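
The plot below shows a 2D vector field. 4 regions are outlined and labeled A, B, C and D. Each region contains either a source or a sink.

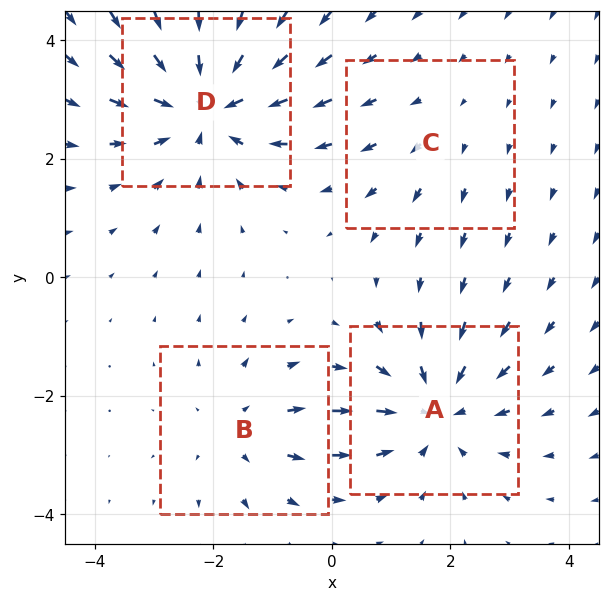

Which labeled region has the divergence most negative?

D

Divergence at each region's feature centre — A: about -5, B: about +3, C: about +2, D: about -6. Region D is most negative.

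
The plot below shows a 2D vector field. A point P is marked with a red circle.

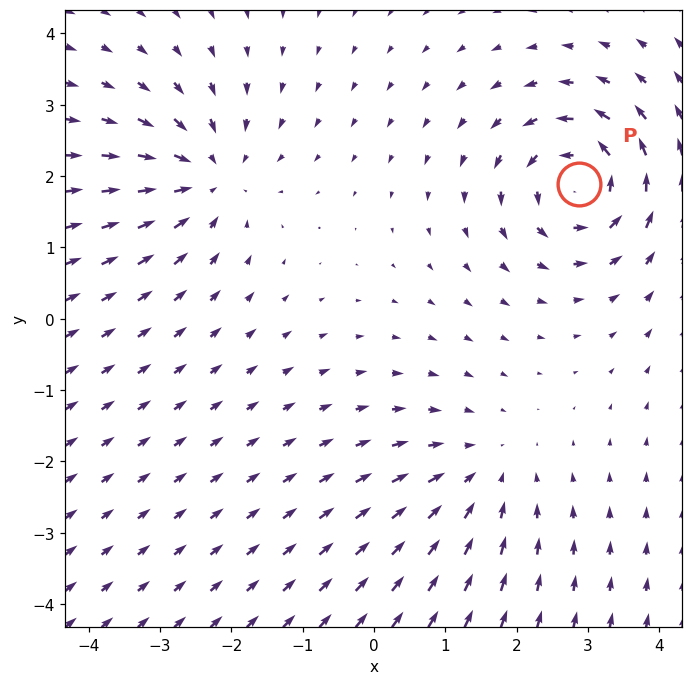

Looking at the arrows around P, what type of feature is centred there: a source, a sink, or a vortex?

At P (2.9, 1.9) the arrows circulate counterclockwise. Divergence ≈0, curl about +6 — near-zero divergence with nonzero curl is a vortex.

vortex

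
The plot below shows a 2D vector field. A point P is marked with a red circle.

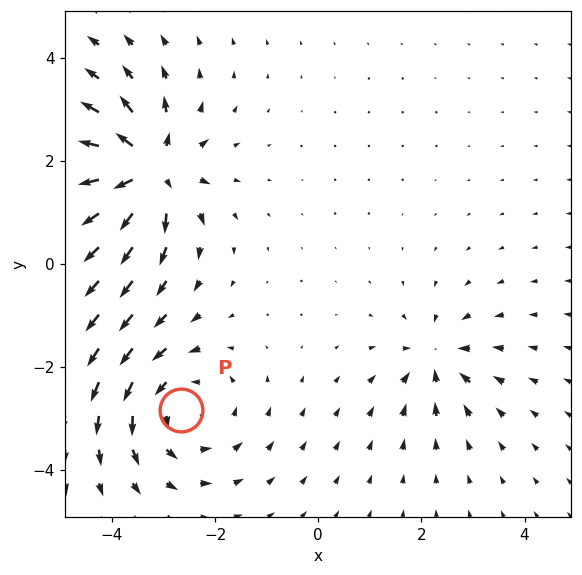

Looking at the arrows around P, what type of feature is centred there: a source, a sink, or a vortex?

At P (-2.7, -2.8) the arrows circulate counterclockwise. Divergence ≈0, curl about +4 — near-zero divergence with nonzero curl is a vortex.

vortex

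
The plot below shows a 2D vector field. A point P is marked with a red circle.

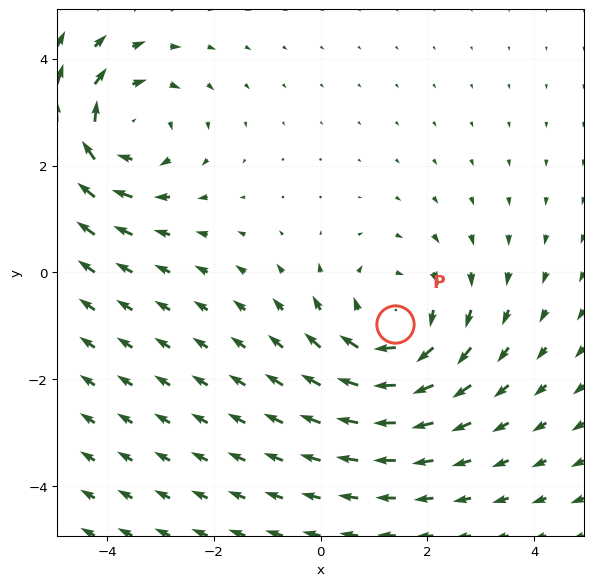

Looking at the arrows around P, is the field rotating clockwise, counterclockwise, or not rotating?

clockwise

Near P at (1.4, -1.0) the arrows circulate clockwise. The curl (z-component) there is about -2; negative curl means clockwise rotation.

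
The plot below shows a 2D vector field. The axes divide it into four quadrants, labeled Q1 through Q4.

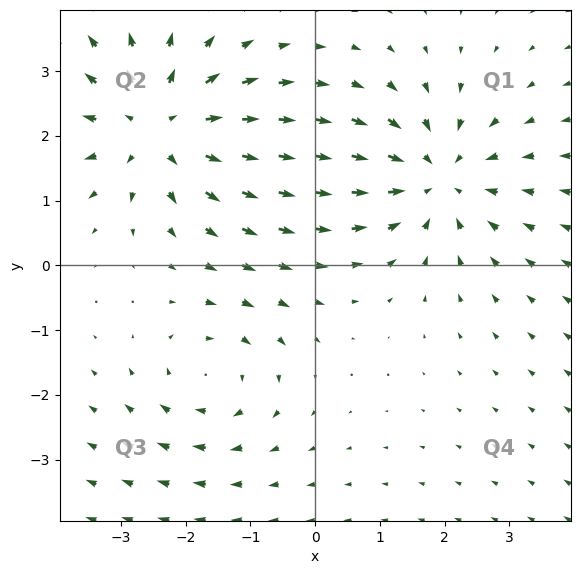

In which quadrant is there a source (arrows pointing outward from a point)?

The source sits at approximately (-2.4, 2.1), which lies in quadrant Q2. The divergence there is about +4, positive as expected for a source.

Q2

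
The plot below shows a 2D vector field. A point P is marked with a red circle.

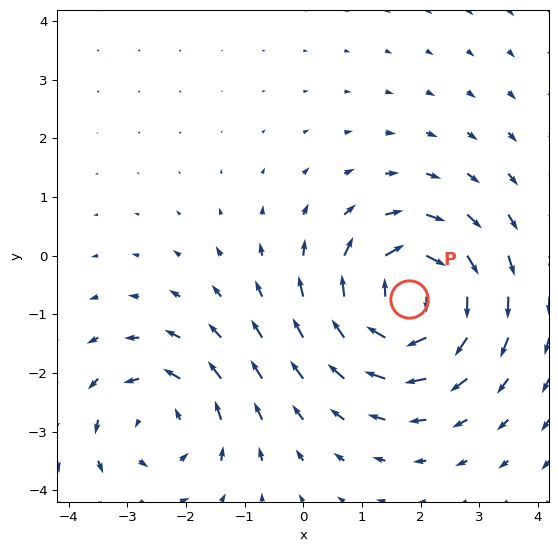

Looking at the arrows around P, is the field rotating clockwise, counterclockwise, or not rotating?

Near P at (1.8, -0.7) the arrows circulate clockwise. The curl (z-component) there is about -4; negative curl means clockwise rotation.

clockwise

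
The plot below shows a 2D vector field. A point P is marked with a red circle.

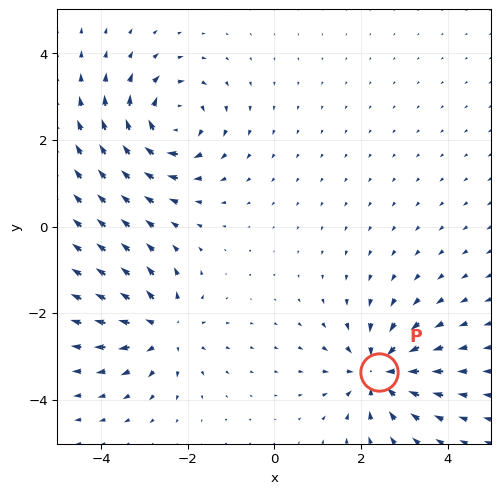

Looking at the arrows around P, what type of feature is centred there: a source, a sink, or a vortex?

sink

At P (2.4, -3.4) the arrows converge inward. Divergence about -6, curl ≈0 — negative divergence with near-zero curl is a sink.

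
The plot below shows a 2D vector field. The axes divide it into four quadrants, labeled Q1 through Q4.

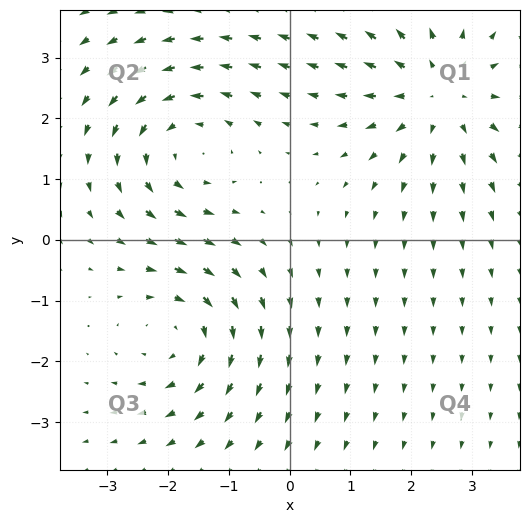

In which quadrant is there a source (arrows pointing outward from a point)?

The source sits at approximately (2.5, 2.4), which lies in quadrant Q1. The divergence there is about +3, positive as expected for a source.

Q1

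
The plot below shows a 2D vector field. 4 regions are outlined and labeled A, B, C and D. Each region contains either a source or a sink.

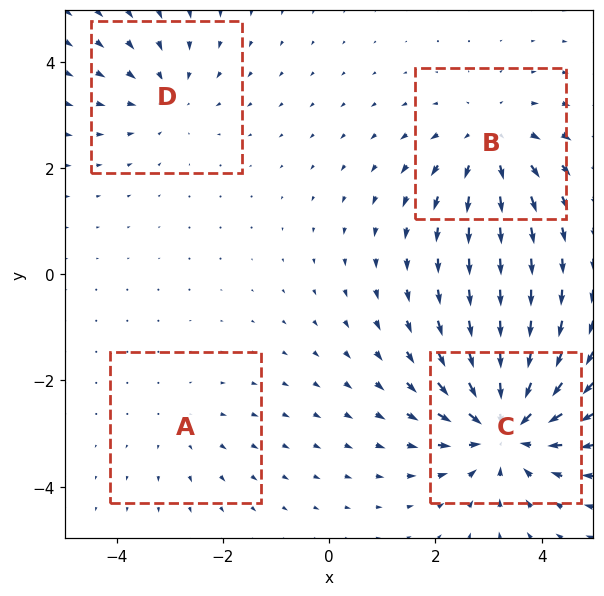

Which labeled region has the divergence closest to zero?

Divergence at each region's feature centre — A: about +2, B: about +4, C: about -7, D: about -3. Region A is closest to zero.

A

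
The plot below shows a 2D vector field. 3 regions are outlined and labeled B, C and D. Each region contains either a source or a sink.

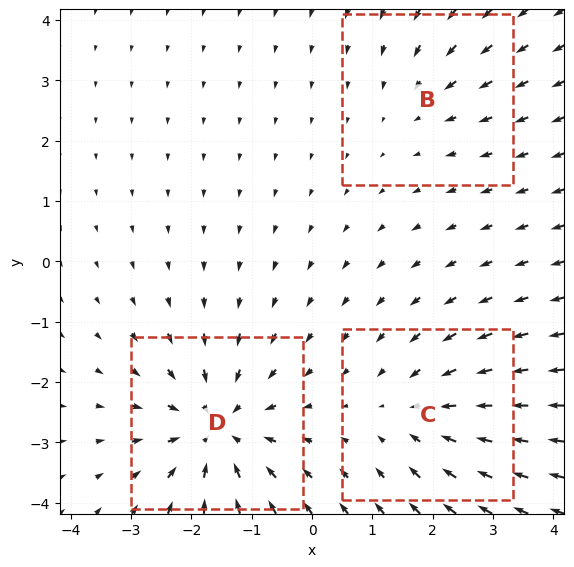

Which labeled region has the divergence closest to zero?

Divergence at each region's feature centre — B: about -2, C: about -3, D: about -5. Region B is closest to zero.

B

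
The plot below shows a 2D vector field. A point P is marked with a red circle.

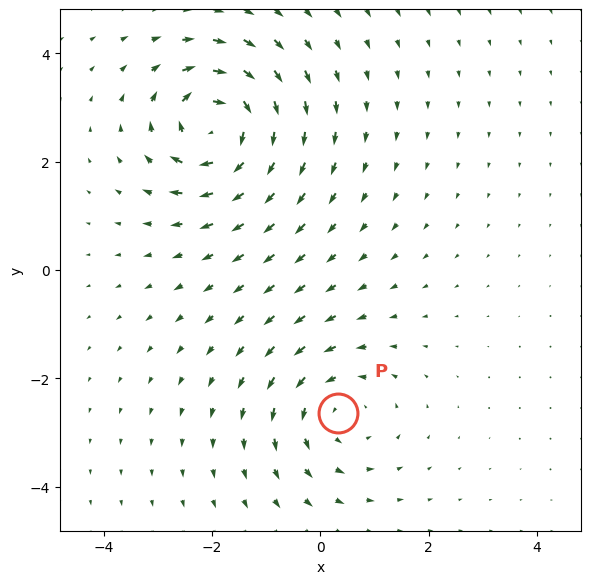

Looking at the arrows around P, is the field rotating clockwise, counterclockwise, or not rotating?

counterclockwise

Near P at (0.3, -2.6) the arrows circulate counterclockwise. The curl (z-component) there is about +3; positive curl means counterclockwise rotation.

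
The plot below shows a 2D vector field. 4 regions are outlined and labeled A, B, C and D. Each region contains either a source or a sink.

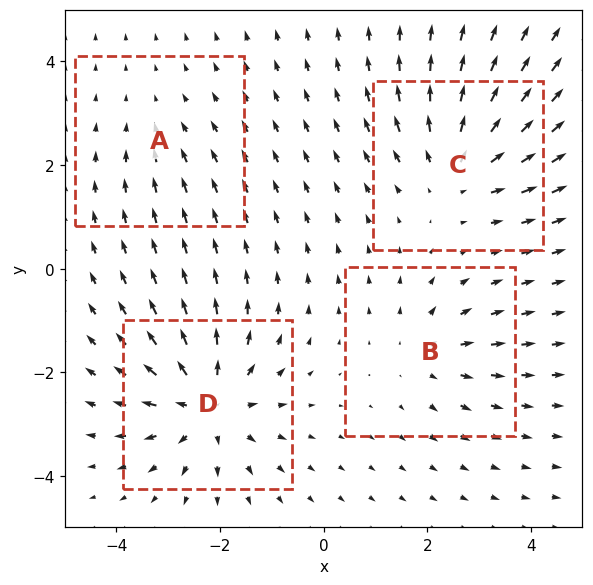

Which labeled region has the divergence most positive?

D

Divergence at each region's feature centre — A: about -2, B: about +3, C: about +5, D: about +6. Region D is most positive.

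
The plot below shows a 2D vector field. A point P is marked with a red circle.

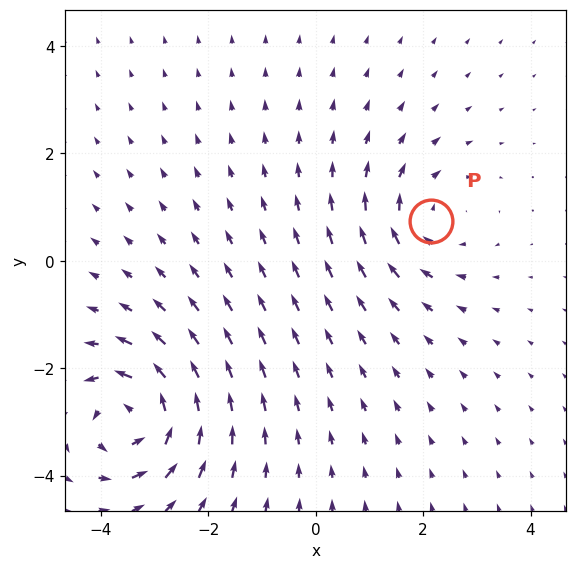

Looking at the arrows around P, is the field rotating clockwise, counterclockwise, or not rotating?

clockwise

Near P at (2.1, 0.7) the arrows circulate clockwise. The curl (z-component) there is about -3; negative curl means clockwise rotation.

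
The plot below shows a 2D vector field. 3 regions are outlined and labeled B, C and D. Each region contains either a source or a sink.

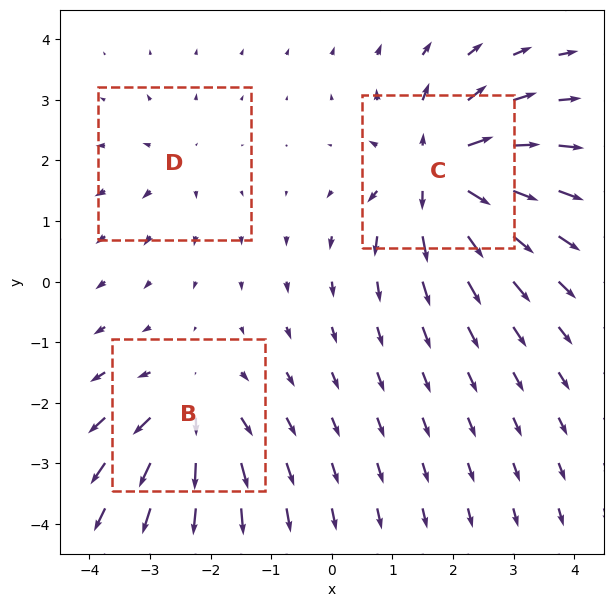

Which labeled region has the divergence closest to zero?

D

Divergence at each region's feature centre — B: about +4, C: about +7, D: about +2. Region D is closest to zero.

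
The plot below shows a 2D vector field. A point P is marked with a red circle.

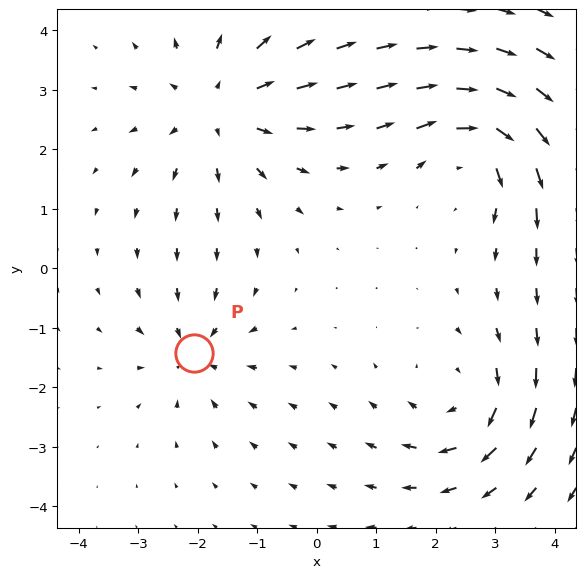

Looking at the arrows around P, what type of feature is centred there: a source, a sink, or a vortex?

sink

At P (-2.1, -1.4) the arrows converge inward. Divergence about -4, curl ≈0 — negative divergence with near-zero curl is a sink.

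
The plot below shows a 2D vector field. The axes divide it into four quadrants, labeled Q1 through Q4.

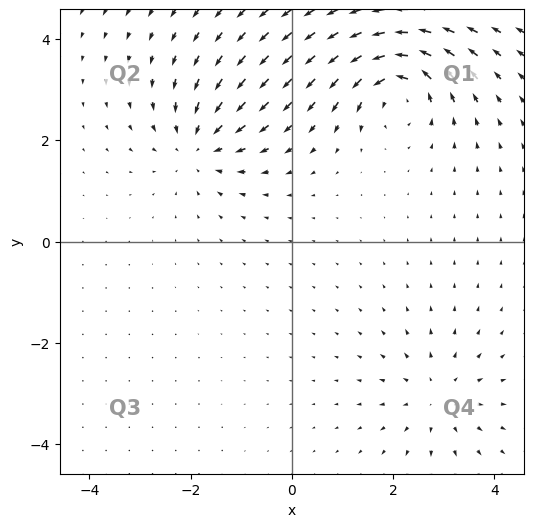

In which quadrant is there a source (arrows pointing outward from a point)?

Q4

The source sits at approximately (2.9, -3.1), which lies in quadrant Q4. The divergence there is about +3, positive as expected for a source.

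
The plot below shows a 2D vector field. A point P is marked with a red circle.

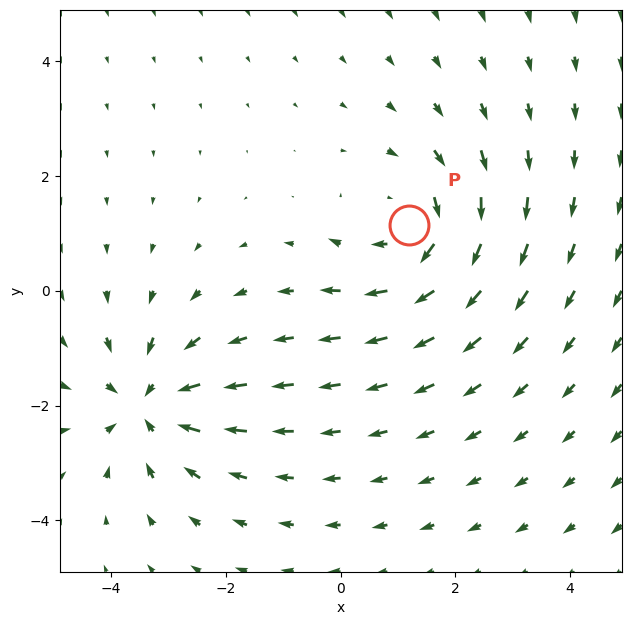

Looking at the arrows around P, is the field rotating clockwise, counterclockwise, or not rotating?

Near P at (1.2, 1.1) the arrows circulate clockwise. The curl (z-component) there is about -3; negative curl means clockwise rotation.

clockwise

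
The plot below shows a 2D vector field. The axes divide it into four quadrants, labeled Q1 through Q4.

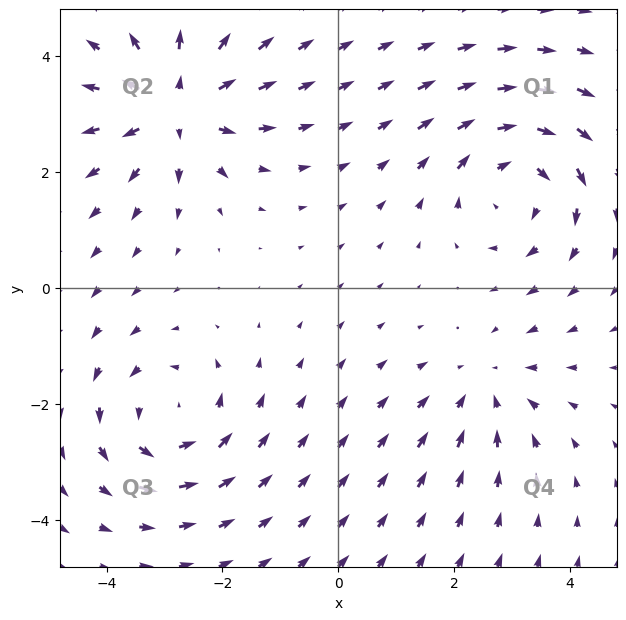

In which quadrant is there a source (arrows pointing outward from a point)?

The source sits at approximately (-2.8, 3.1), which lies in quadrant Q2. The divergence there is about +5, positive as expected for a source.

Q2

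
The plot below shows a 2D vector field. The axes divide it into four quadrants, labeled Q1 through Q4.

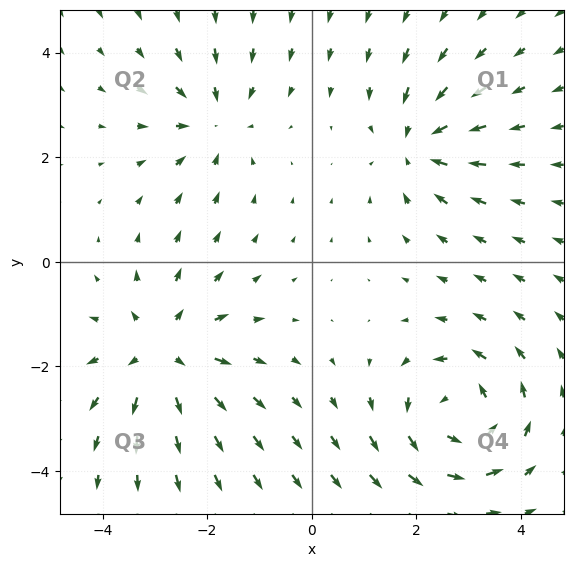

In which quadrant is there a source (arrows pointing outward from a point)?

The source sits at approximately (-2.8, -1.7), which lies in quadrant Q3. The divergence there is about +4, positive as expected for a source.

Q3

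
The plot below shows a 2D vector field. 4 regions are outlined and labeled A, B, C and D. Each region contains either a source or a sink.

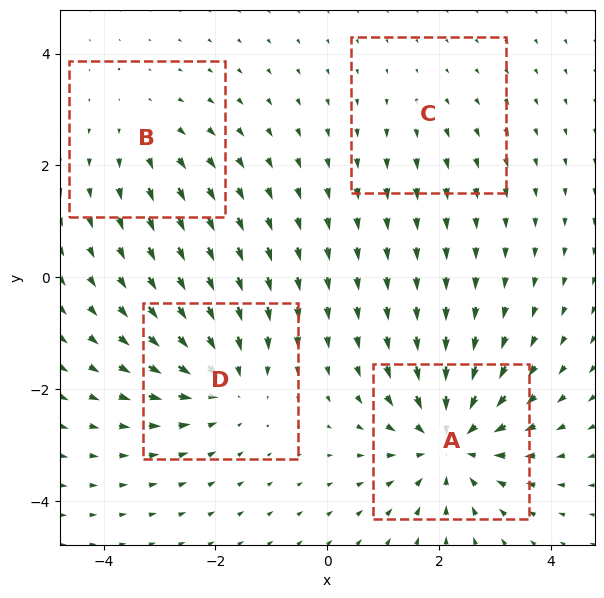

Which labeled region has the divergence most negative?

Divergence at each region's feature centre — A: about -7, B: about +3, C: about +2, D: about -5. Region A is most negative.

A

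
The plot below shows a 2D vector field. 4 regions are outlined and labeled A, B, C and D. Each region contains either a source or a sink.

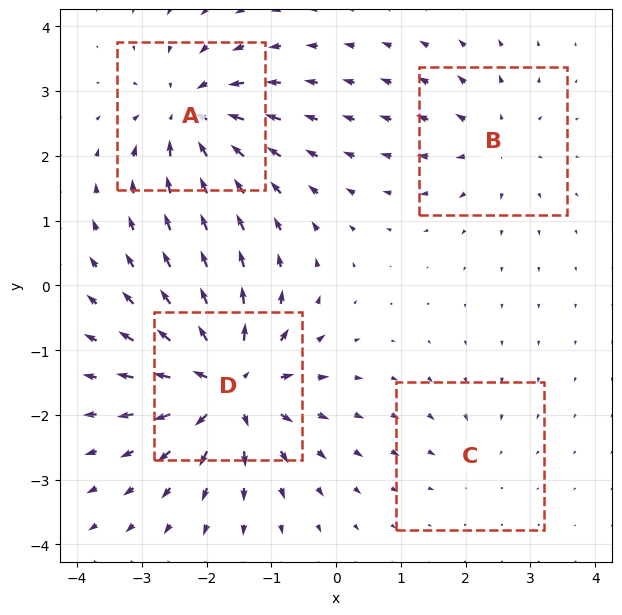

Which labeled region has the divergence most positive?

Divergence at each region's feature centre — A: about -6, B: about +4, C: about -2, D: about +9. Region D is most positive.

D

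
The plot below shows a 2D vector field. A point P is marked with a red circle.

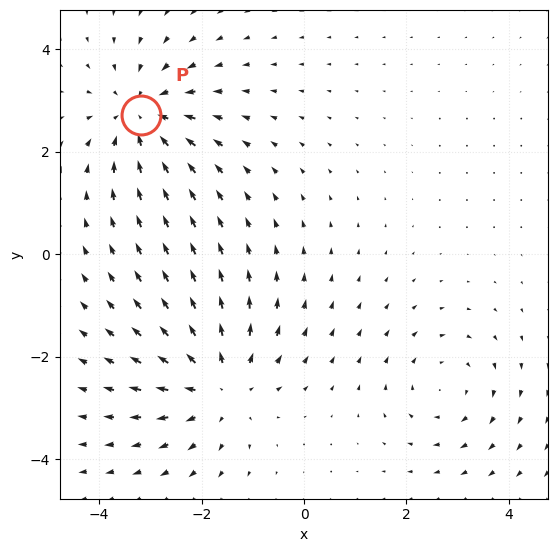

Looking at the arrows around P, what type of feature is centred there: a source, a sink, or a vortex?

At P (-3.2, 2.7) the arrows converge inward. Divergence about -4, curl ≈0 — negative divergence with near-zero curl is a sink.

sink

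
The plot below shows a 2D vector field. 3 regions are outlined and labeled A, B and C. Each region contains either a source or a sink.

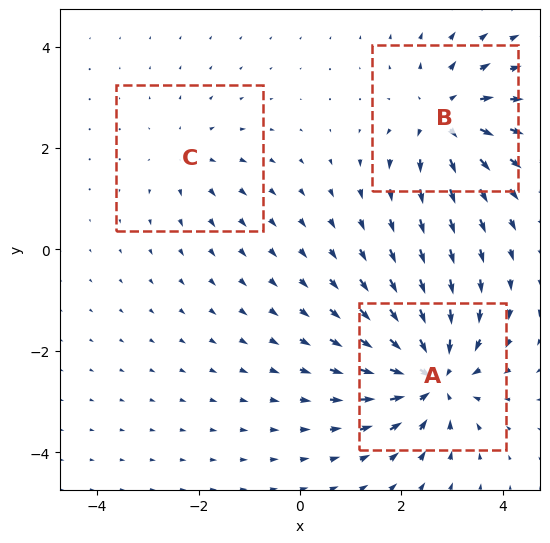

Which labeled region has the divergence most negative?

A

Divergence at each region's feature centre — A: about -5, B: about +4, C: about +2. Region A is most negative.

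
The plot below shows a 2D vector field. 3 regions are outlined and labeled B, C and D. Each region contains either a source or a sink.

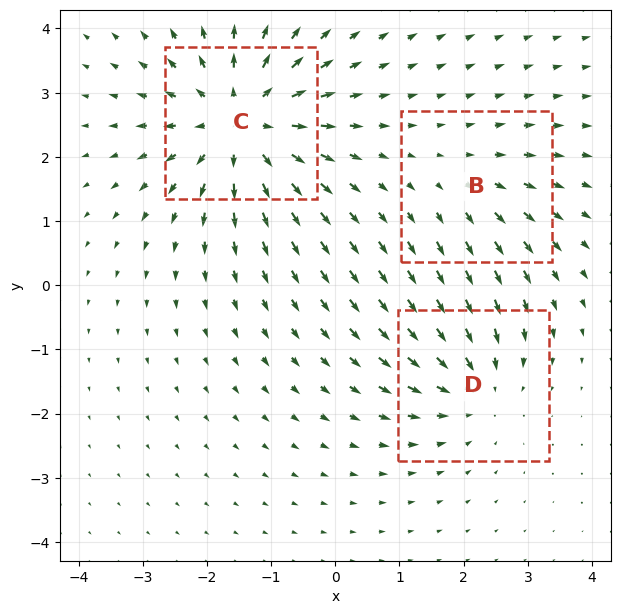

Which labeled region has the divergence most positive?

Divergence at each region's feature centre — B: about +2, C: about +5, D: about -3. Region C is most positive.

C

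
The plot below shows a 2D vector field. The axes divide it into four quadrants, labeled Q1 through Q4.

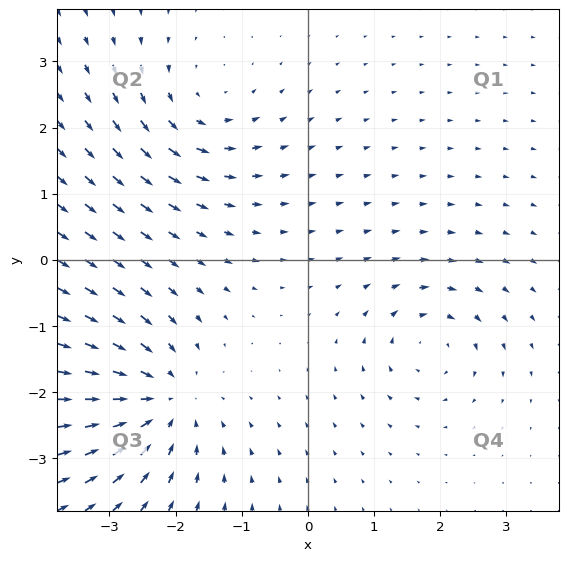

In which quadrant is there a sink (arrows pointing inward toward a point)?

The sink sits at approximately (-2.2, -2.1), which lies in quadrant Q3. The divergence there is about -5, negative as expected for a sink.

Q3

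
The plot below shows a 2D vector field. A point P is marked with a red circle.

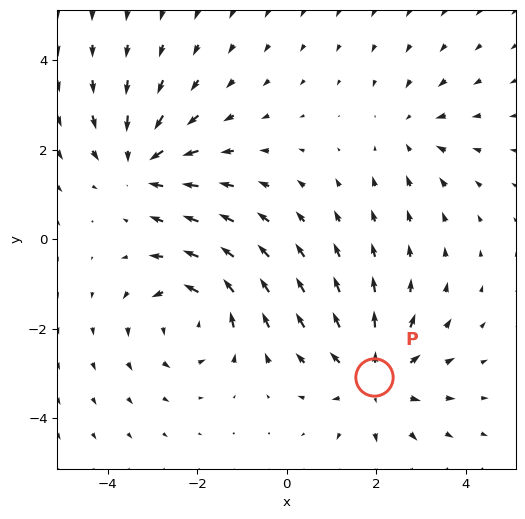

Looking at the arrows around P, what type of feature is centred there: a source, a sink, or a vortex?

At P (1.9, -3.1) the arrows spread outward. Divergence about +4, curl ≈0 — positive divergence with near-zero curl is a source.

source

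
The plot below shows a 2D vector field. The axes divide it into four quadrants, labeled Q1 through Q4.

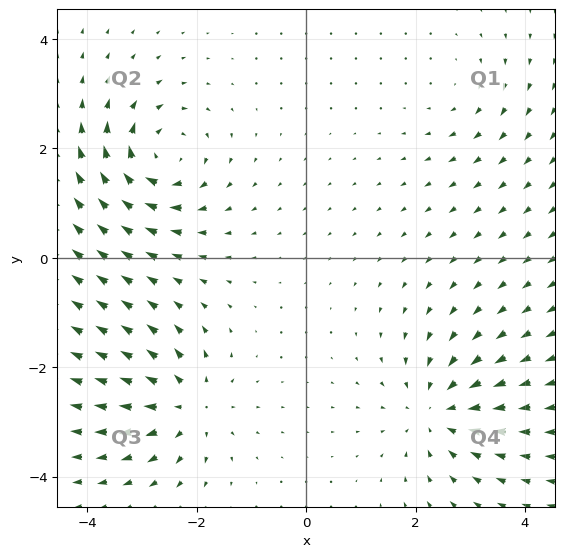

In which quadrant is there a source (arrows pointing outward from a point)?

The source sits at approximately (-2.2, -2.7), which lies in quadrant Q3. The divergence there is about +5, positive as expected for a source.

Q3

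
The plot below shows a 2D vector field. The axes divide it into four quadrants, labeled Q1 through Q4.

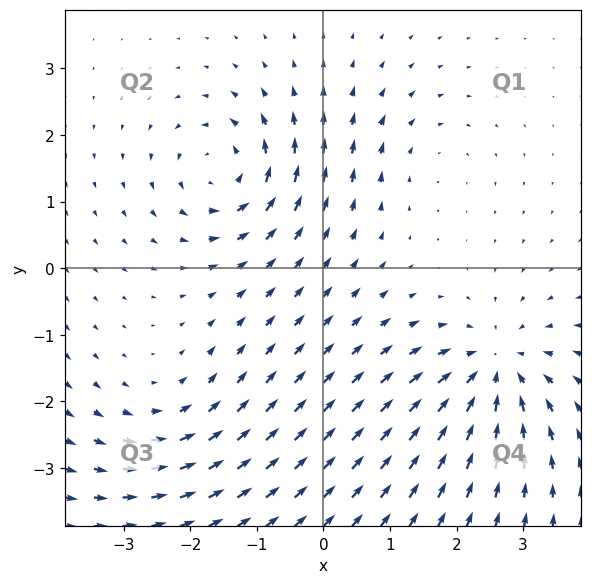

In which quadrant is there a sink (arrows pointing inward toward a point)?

Q4

The sink sits at approximately (2.6, -1.5), which lies in quadrant Q4. The divergence there is about -5, negative as expected for a sink.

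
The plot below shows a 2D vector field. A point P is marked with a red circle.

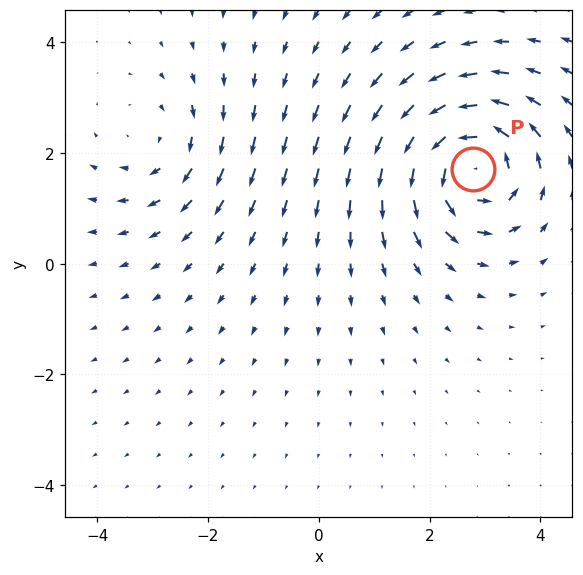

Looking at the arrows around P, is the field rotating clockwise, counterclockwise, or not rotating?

counterclockwise

Near P at (2.8, 1.7) the arrows circulate counterclockwise. The curl (z-component) there is about +6; positive curl means counterclockwise rotation.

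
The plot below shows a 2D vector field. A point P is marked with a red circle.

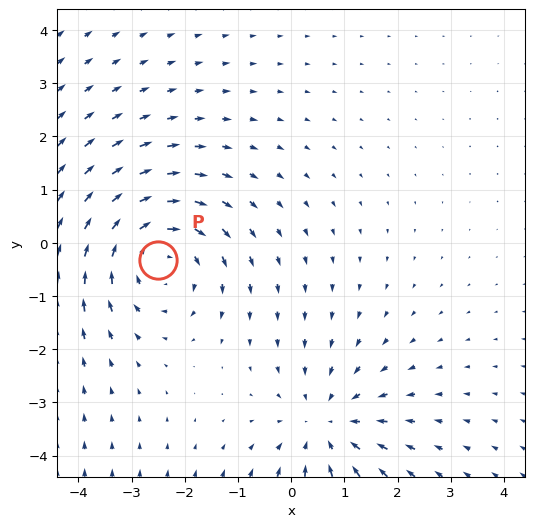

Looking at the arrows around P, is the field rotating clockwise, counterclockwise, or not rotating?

clockwise

Near P at (-2.5, -0.3) the arrows circulate clockwise. The curl (z-component) there is about -4; negative curl means clockwise rotation.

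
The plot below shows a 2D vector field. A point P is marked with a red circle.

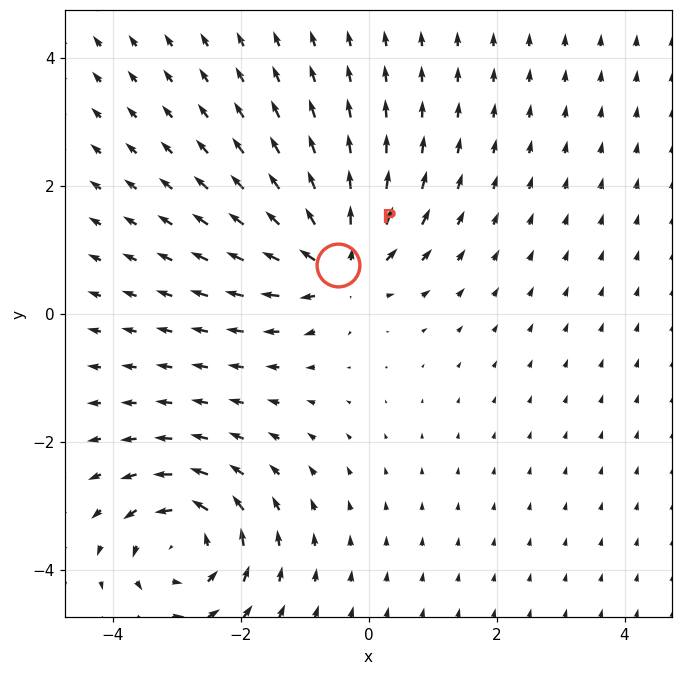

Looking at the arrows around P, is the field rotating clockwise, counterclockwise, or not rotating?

not rotating

Near P at (-0.5, 0.8) the arrows show no circulation. The curl there is ≈0.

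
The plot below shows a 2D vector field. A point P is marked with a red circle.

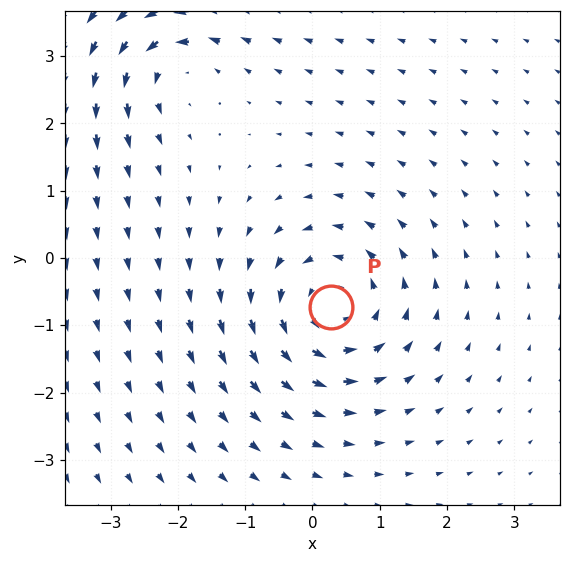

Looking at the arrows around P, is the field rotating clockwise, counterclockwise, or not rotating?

counterclockwise

Near P at (0.3, -0.7) the arrows circulate counterclockwise. The curl (z-component) there is about +5; positive curl means counterclockwise rotation.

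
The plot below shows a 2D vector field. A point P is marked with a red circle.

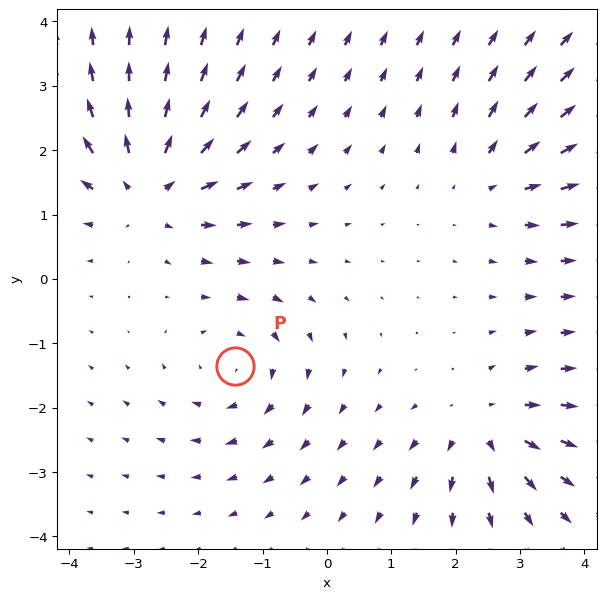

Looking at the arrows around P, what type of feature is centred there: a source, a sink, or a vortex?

vortex

At P (-1.4, -1.4) the arrows circulate clockwise. Divergence ≈0, curl about -3 — near-zero divergence with nonzero curl is a vortex.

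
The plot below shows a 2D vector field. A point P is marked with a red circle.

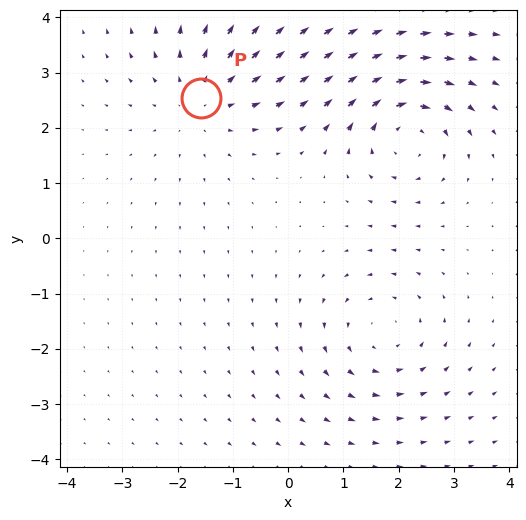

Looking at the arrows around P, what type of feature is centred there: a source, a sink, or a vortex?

source

At P (-1.6, 2.5) the arrows spread outward. Divergence about +3, curl ≈0 — positive divergence with near-zero curl is a source.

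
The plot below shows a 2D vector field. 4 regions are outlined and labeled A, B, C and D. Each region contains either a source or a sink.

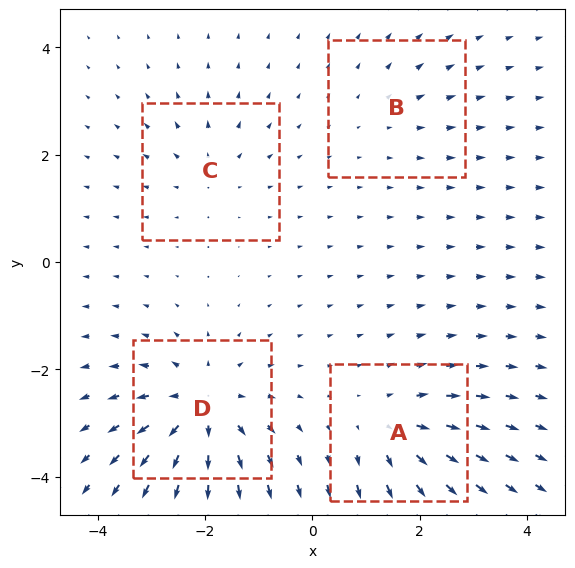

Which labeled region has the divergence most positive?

D

Divergence at each region's feature centre — A: about +5, B: about +2, C: about +3, D: about +7. Region D is most positive.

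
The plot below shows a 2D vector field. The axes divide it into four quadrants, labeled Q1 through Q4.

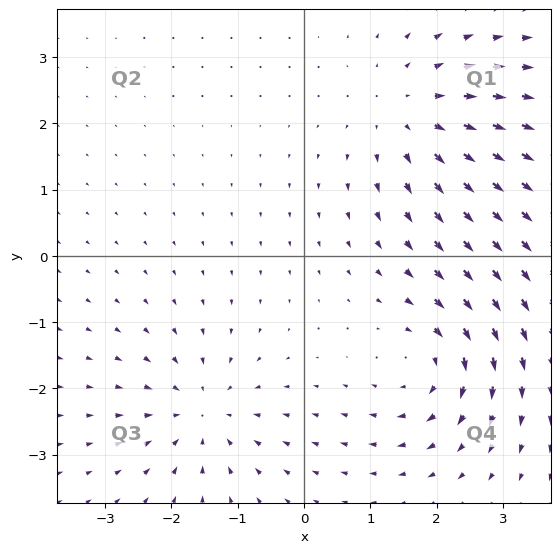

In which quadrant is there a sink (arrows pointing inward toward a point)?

Q3

The sink sits at approximately (-1.5, -2.4), which lies in quadrant Q3. The divergence there is about -4, negative as expected for a sink.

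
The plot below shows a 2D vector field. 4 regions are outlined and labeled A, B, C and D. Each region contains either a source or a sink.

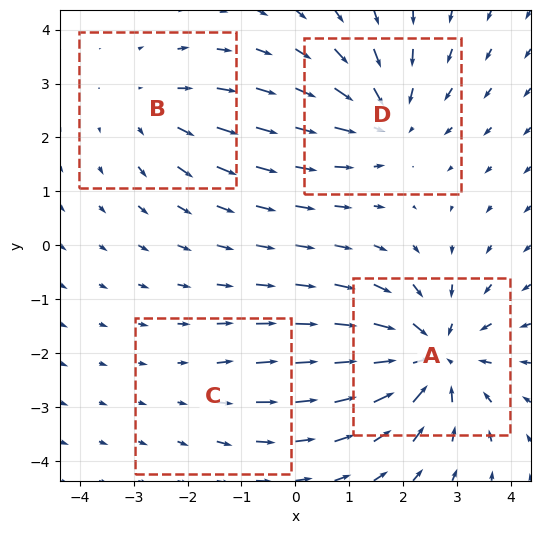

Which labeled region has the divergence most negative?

A

Divergence at each region's feature centre — A: about -6, B: about +3, C: about +2, D: about -4. Region A is most negative.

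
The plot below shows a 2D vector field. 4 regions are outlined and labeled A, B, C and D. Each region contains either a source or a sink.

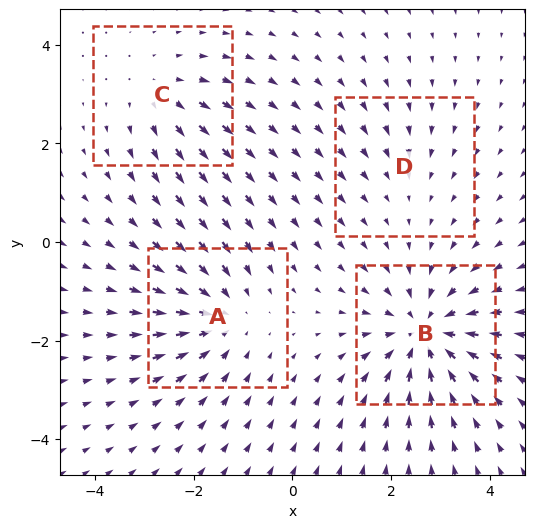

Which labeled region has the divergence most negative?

Divergence at each region's feature centre — A: about -4, B: about -6, C: about +3, D: about -2. Region B is most negative.

B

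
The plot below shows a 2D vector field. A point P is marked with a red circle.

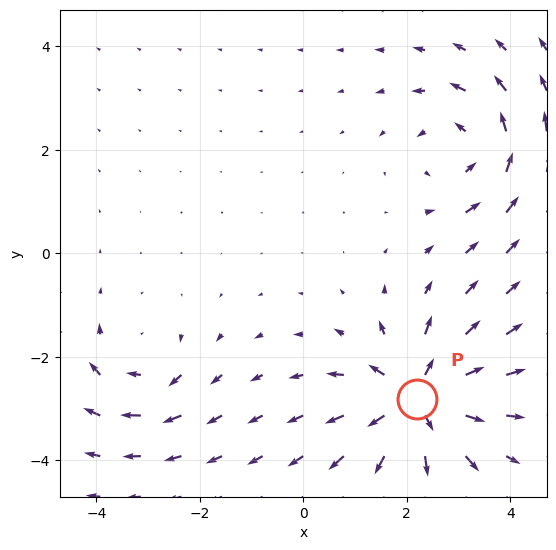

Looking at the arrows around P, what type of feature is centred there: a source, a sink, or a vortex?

At P (2.2, -2.8) the arrows spread outward. Divergence about +6, curl ≈0 — positive divergence with near-zero curl is a source.

source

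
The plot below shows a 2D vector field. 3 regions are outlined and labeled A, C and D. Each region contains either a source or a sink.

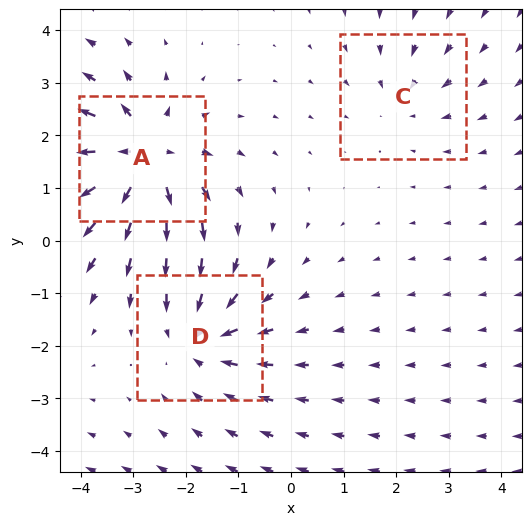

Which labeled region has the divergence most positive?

Divergence at each region's feature centre — A: about +5, C: about -2, D: about -4. Region A is most positive.

A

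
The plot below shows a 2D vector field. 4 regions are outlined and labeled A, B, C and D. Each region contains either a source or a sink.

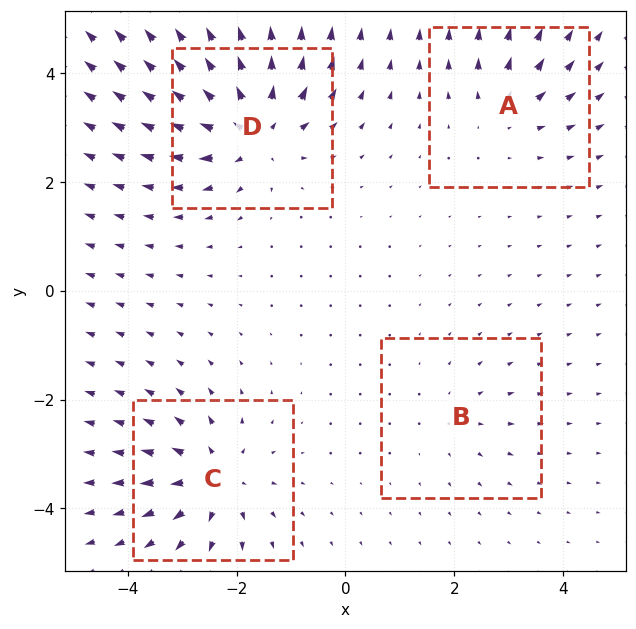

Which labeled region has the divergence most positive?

Divergence at each region's feature centre — A: about +4, B: about +3, C: about +6, D: about +8. Region D is most positive.

D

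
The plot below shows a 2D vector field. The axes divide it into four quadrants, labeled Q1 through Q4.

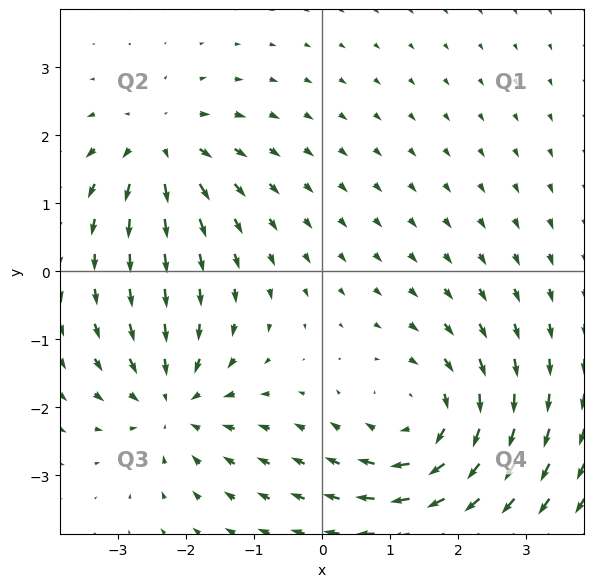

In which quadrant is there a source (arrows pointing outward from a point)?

Q2

The source sits at approximately (-2.4, 1.8), which lies in quadrant Q2. The divergence there is about +3, positive as expected for a source.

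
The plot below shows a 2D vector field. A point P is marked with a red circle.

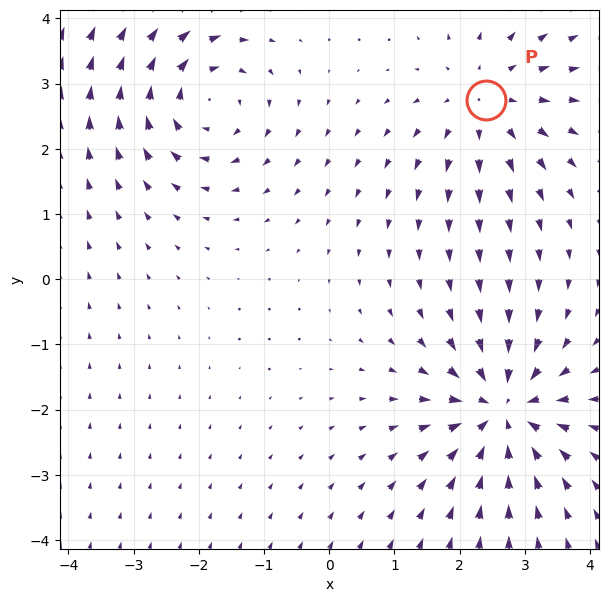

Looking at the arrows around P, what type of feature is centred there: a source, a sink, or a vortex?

source

At P (2.4, 2.7) the arrows spread outward. Divergence about +3, curl ≈0 — positive divergence with near-zero curl is a source.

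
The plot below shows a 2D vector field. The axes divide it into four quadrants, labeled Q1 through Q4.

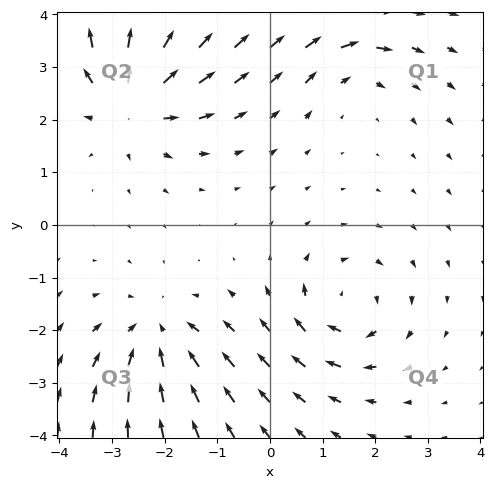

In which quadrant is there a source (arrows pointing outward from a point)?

The source sits at approximately (-2.6, 2.4), which lies in quadrant Q2. The divergence there is about +6, positive as expected for a source.

Q2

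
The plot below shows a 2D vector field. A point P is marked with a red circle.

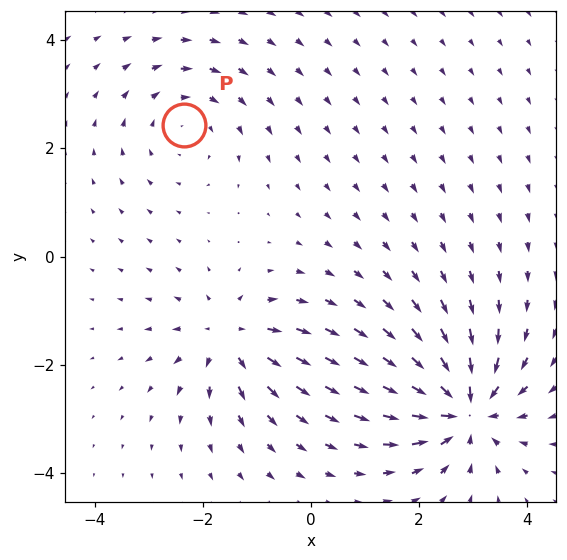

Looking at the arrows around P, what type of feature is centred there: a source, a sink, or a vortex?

At P (-2.3, 2.4) the arrows circulate clockwise. Divergence ≈0, curl about -3 — near-zero divergence with nonzero curl is a vortex.

vortex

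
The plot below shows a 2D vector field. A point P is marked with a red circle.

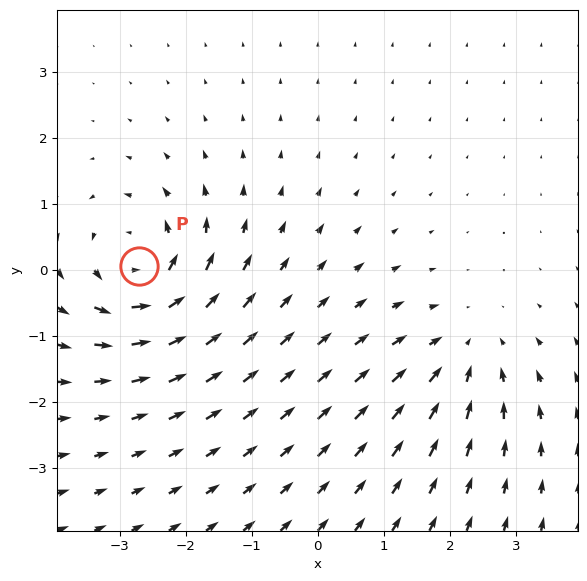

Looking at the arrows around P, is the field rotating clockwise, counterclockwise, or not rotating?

Near P at (-2.7, 0.1) the arrows circulate counterclockwise. The curl (z-component) there is about +6; positive curl means counterclockwise rotation.

counterclockwise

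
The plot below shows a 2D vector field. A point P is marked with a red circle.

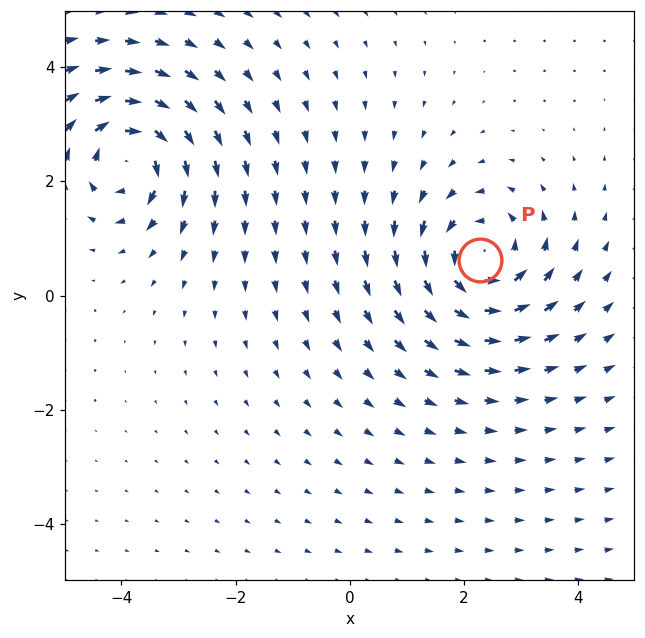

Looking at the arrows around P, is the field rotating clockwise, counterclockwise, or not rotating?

counterclockwise

Near P at (2.3, 0.6) the arrows circulate counterclockwise. The curl (z-component) there is about +6; positive curl means counterclockwise rotation.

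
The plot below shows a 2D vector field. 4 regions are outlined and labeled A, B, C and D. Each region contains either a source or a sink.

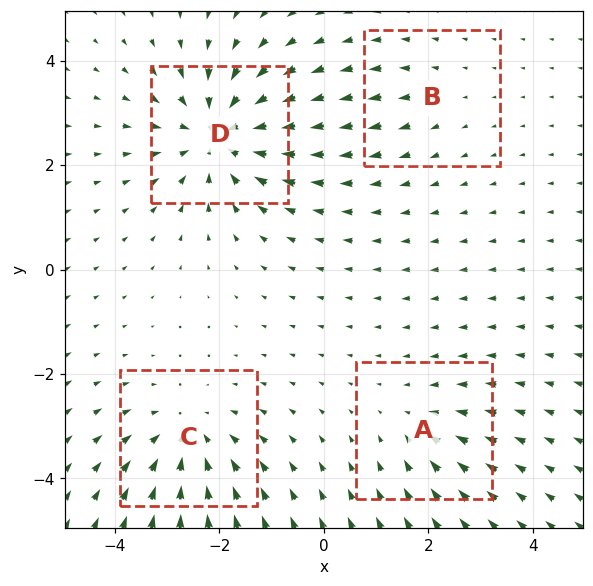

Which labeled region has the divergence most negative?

Divergence at each region's feature centre — A: about -3, B: about +2, C: about -4, D: about -6. Region D is most negative.

D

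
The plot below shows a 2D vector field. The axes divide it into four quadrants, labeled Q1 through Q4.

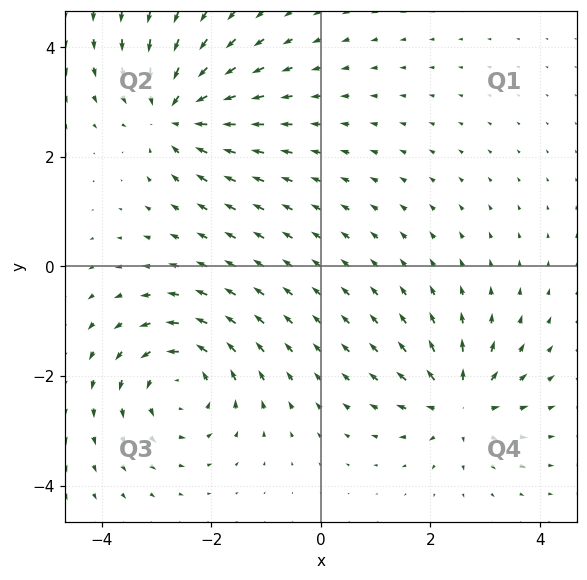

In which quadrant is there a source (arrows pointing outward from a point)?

Q4

The source sits at approximately (2.5, -2.5), which lies in quadrant Q4. The divergence there is about +6, positive as expected for a source.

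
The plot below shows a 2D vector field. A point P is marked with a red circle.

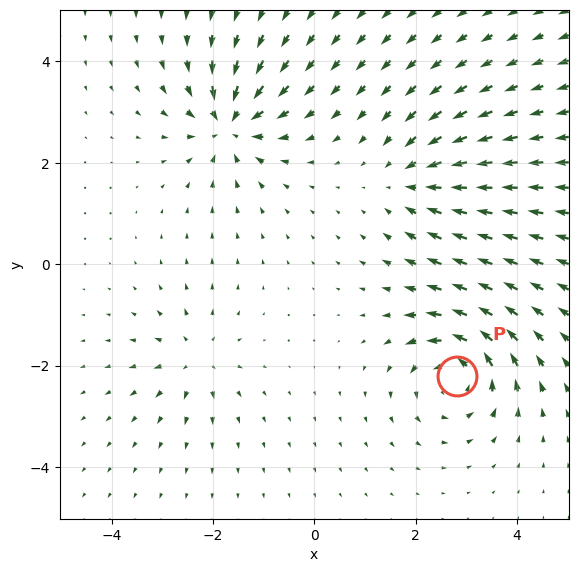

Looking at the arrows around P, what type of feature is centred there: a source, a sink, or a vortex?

vortex

At P (2.8, -2.2) the arrows circulate counterclockwise. Divergence ≈0, curl about +6 — near-zero divergence with nonzero curl is a vortex.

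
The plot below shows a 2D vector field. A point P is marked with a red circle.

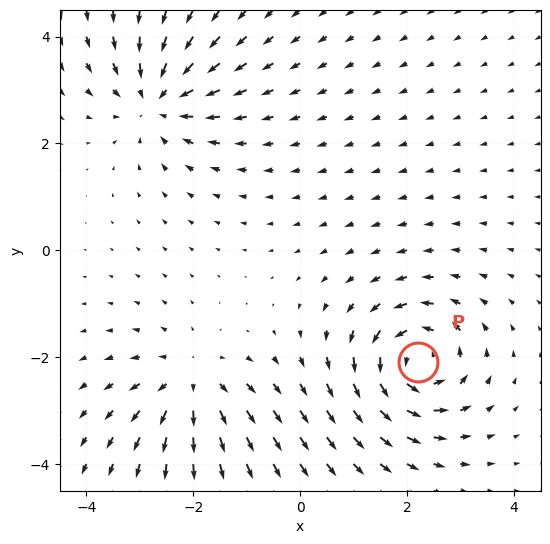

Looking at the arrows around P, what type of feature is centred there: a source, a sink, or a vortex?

vortex

At P (2.2, -2.1) the arrows circulate counterclockwise. Divergence ≈0, curl about +5 — near-zero divergence with nonzero curl is a vortex.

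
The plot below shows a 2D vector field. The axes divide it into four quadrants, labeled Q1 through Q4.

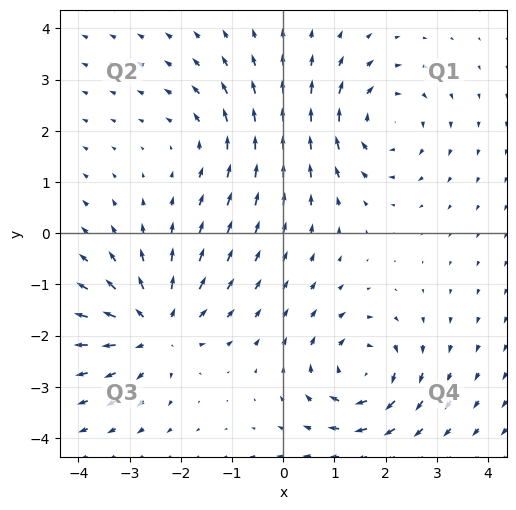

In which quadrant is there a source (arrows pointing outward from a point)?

The source sits at approximately (-2.5, -1.9), which lies in quadrant Q3. The divergence there is about +5, positive as expected for a source.

Q3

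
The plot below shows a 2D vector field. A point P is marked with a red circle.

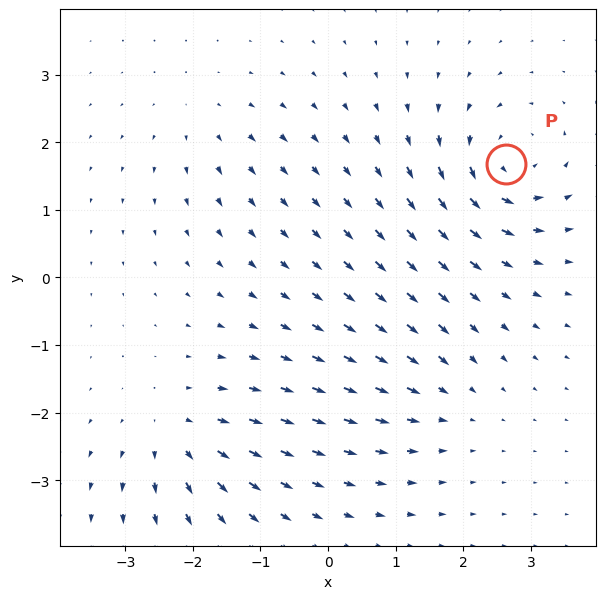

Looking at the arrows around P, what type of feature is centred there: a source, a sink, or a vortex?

vortex

At P (2.6, 1.7) the arrows circulate counterclockwise. Divergence ≈0, curl about +7 — near-zero divergence with nonzero curl is a vortex.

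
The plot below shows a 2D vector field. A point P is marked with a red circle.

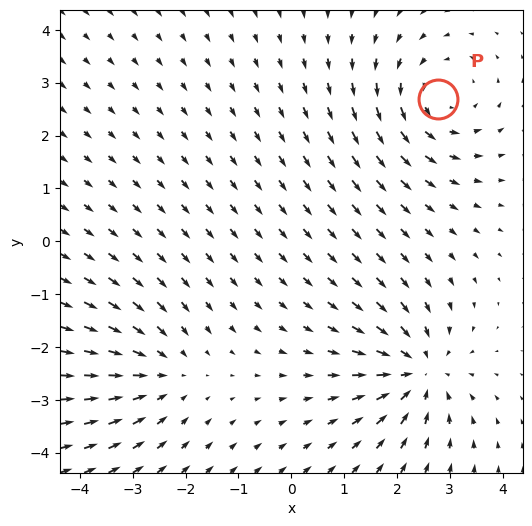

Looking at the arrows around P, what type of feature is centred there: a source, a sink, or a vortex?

vortex

At P (2.8, 2.7) the arrows circulate counterclockwise. Divergence ≈0, curl about +4 — near-zero divergence with nonzero curl is a vortex.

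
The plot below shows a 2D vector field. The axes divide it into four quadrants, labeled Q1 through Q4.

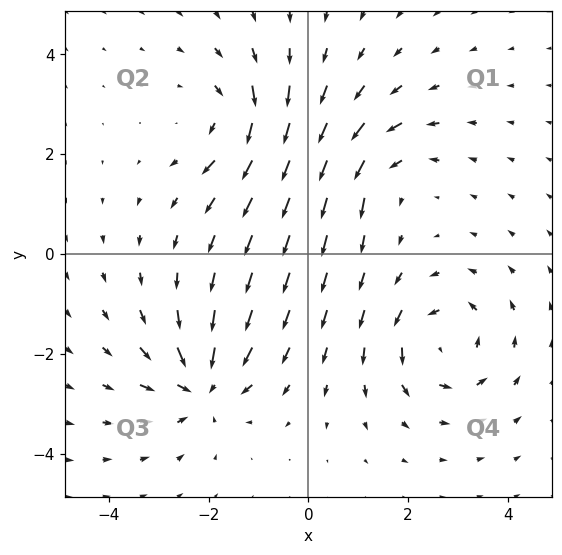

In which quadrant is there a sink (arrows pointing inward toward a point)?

Q3

The sink sits at approximately (-2.1, -2.6), which lies in quadrant Q3. The divergence there is about -6, negative as expected for a sink.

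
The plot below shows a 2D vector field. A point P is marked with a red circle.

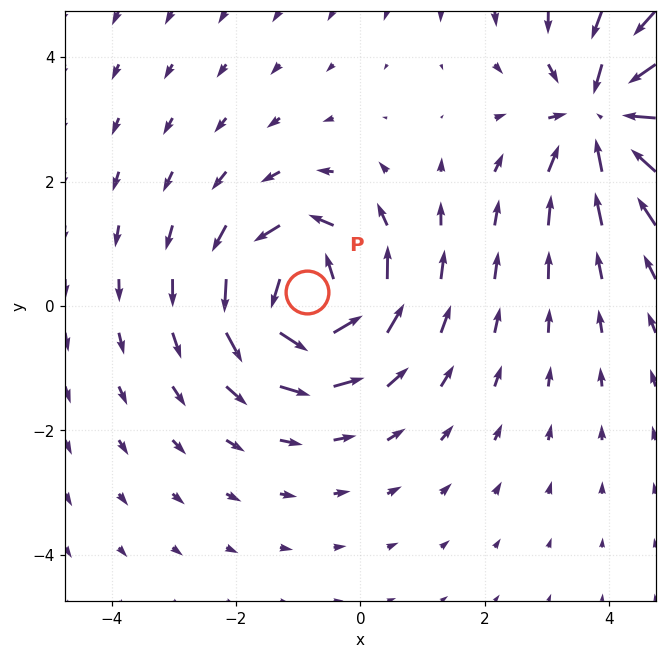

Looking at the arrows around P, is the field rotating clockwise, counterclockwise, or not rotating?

Near P at (-0.9, 0.2) the arrows circulate counterclockwise. The curl (z-component) there is about +5; positive curl means counterclockwise rotation.

counterclockwise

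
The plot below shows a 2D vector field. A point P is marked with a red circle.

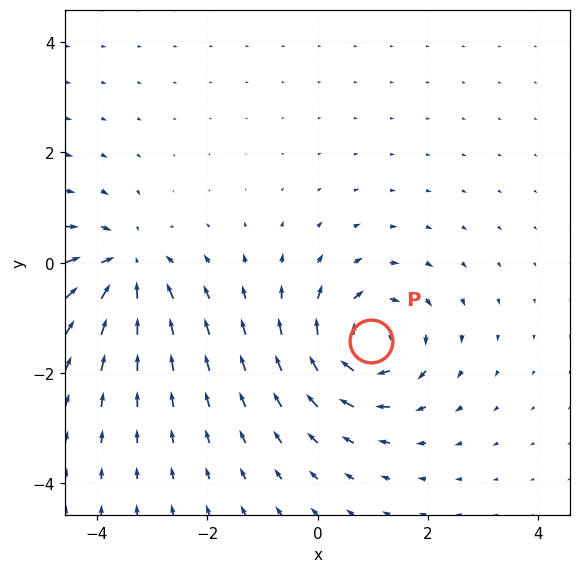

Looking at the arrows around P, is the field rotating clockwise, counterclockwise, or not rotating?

clockwise

Near P at (1.0, -1.4) the arrows circulate clockwise. The curl (z-component) there is about -4; negative curl means clockwise rotation.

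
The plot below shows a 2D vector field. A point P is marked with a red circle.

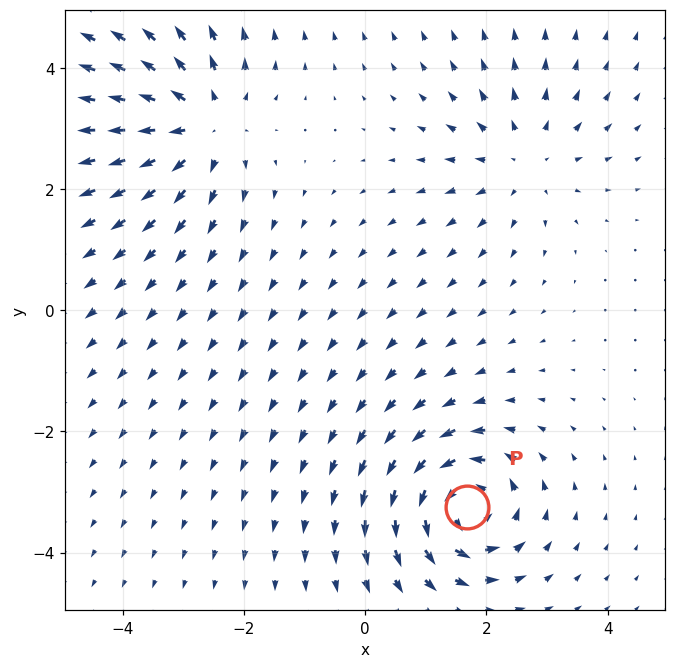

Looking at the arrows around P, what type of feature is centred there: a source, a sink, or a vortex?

At P (1.7, -3.2) the arrows circulate counterclockwise. Divergence ≈0, curl about +6 — near-zero divergence with nonzero curl is a vortex.

vortex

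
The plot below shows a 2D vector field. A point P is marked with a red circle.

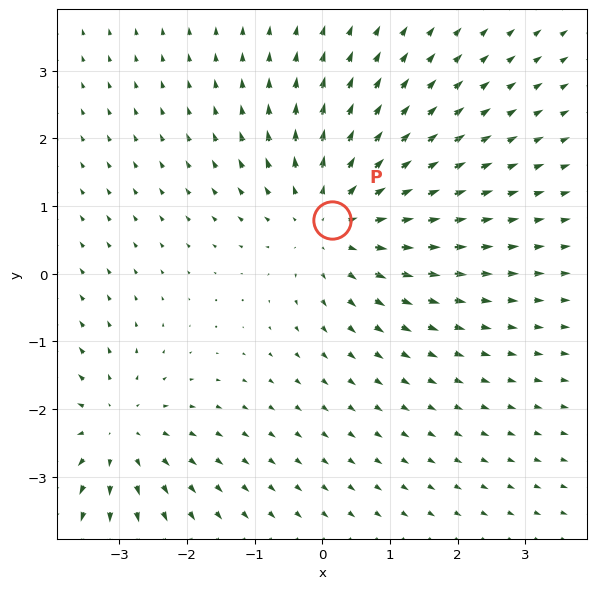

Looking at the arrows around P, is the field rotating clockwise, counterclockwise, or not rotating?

Near P at (0.1, 0.8) the arrows show no circulation. The curl there is ≈0.

not rotating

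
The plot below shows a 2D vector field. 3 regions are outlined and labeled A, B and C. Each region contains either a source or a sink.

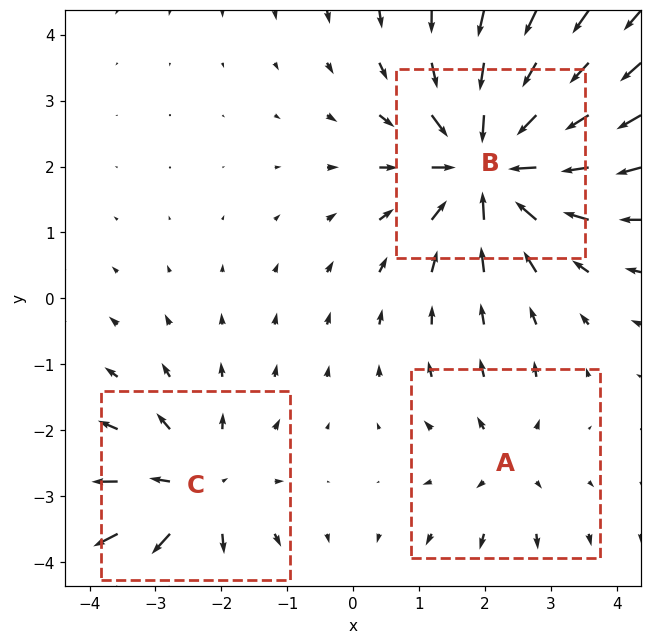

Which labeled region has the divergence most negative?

B

Divergence at each region's feature centre — A: about +2, B: about -5, C: about +3. Region B is most negative.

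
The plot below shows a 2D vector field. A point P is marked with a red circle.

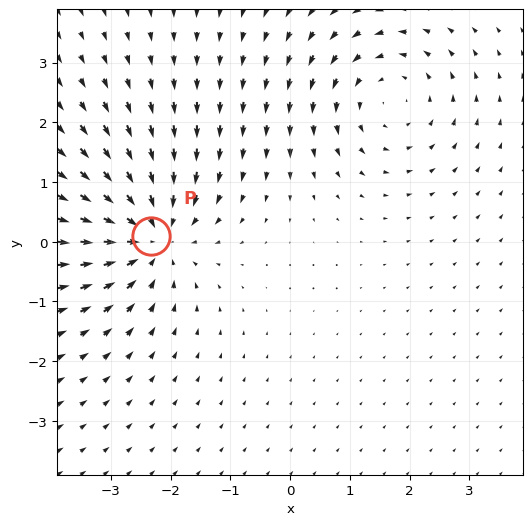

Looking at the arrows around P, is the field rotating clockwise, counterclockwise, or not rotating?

Near P at (-2.3, 0.1) the arrows show no circulation. The curl there is ≈0.

not rotating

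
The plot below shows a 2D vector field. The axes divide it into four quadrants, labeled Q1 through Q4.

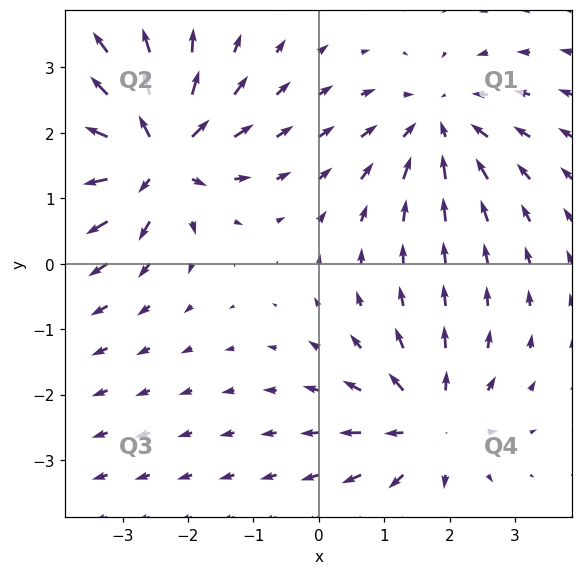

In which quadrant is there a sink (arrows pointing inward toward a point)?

The sink sits at approximately (1.8, 2.1), which lies in quadrant Q1. The divergence there is about -3, negative as expected for a sink.

Q1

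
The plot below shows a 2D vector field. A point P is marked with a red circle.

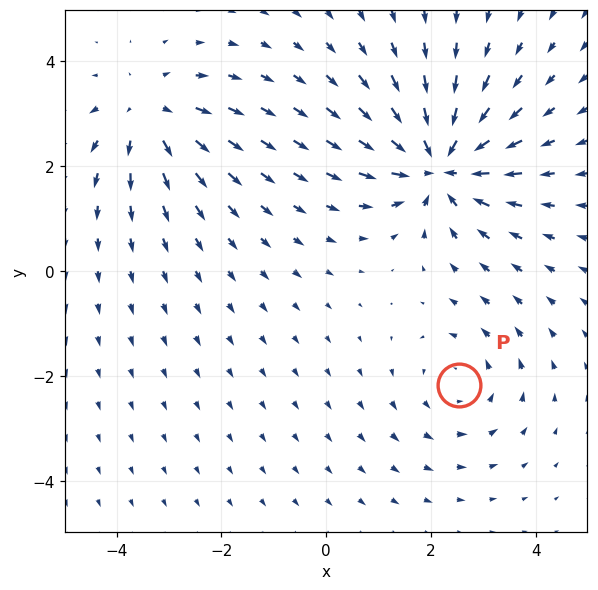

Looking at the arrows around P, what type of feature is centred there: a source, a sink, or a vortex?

At P (2.5, -2.2) the arrows circulate counterclockwise. Divergence ≈0, curl about +2 — near-zero divergence with nonzero curl is a vortex.

vortex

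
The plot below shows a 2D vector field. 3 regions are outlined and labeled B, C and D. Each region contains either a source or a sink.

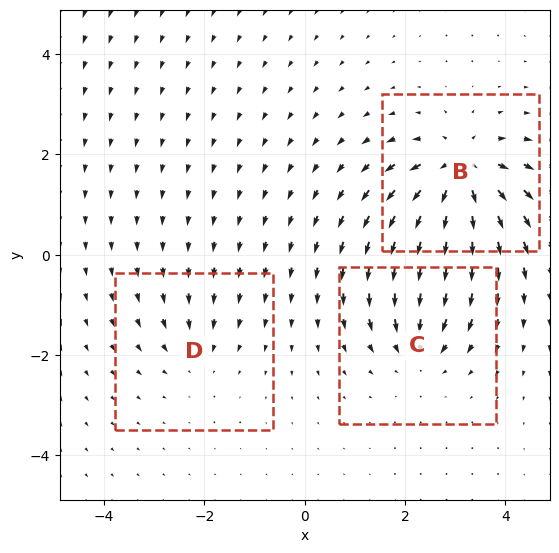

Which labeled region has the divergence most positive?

B

Divergence at each region's feature centre — B: about +6, C: about -4, D: about -2. Region B is most positive.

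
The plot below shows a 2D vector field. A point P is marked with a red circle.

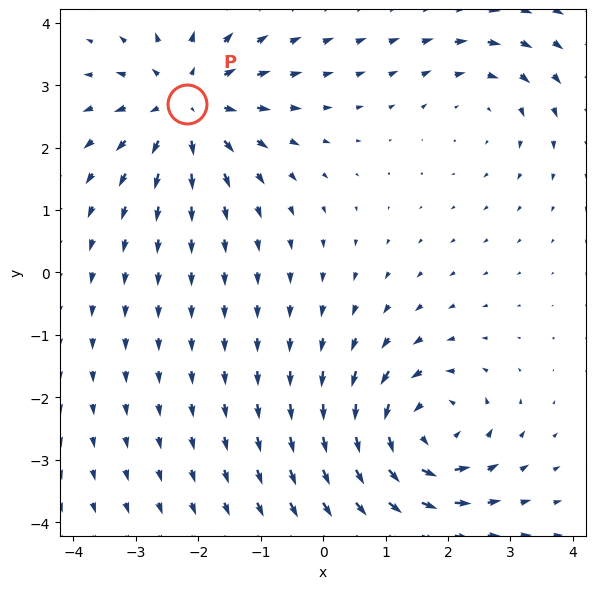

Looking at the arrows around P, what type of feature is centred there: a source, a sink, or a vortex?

At P (-2.2, 2.7) the arrows spread outward. Divergence about +5, curl ≈0 — positive divergence with near-zero curl is a source.

source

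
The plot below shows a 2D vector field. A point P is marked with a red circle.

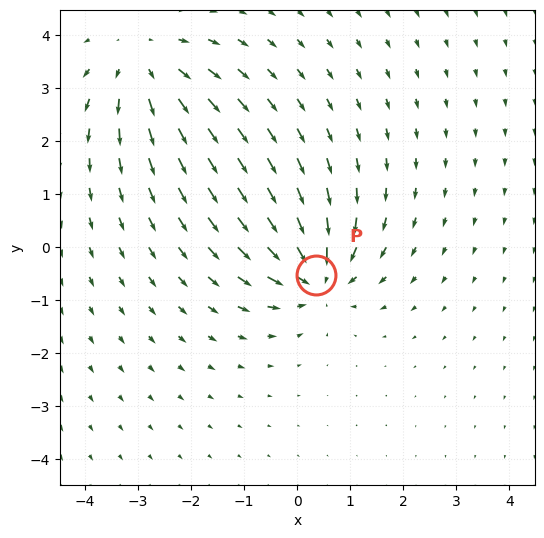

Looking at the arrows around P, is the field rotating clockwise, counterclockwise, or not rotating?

not rotating

Near P at (0.4, -0.5) the arrows show no circulation. The curl there is ≈0.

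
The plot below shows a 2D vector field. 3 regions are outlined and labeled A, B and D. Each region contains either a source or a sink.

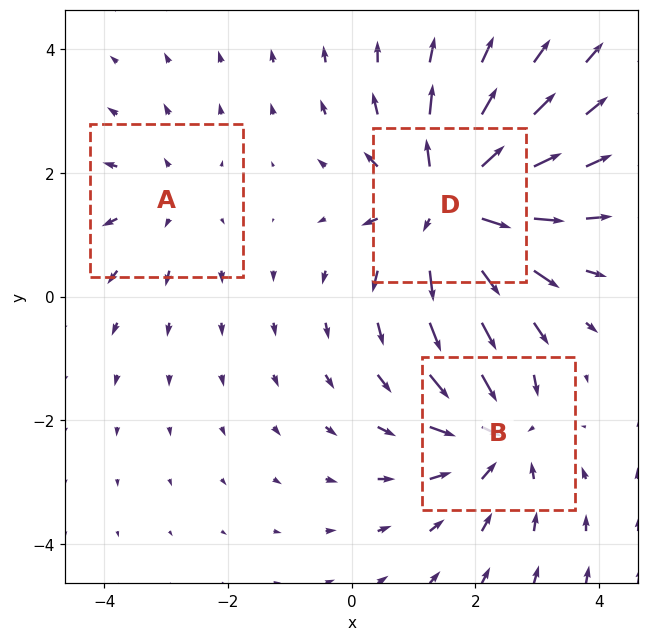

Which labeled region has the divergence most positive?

Divergence at each region's feature centre — A: about +2, B: about -3, D: about +5. Region D is most positive.

D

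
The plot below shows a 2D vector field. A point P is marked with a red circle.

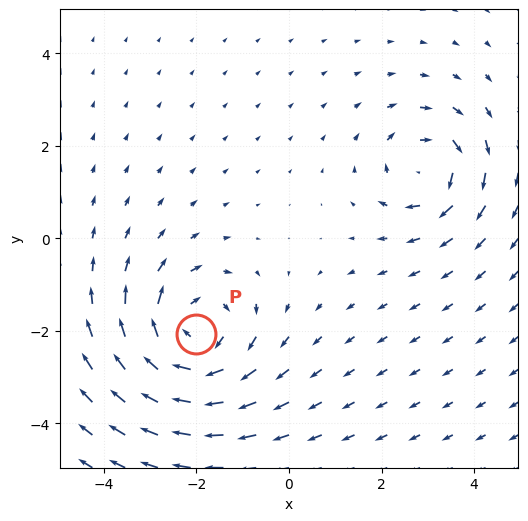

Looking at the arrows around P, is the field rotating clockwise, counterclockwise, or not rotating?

clockwise

Near P at (-2.0, -2.1) the arrows circulate clockwise. The curl (z-component) there is about -4; negative curl means clockwise rotation.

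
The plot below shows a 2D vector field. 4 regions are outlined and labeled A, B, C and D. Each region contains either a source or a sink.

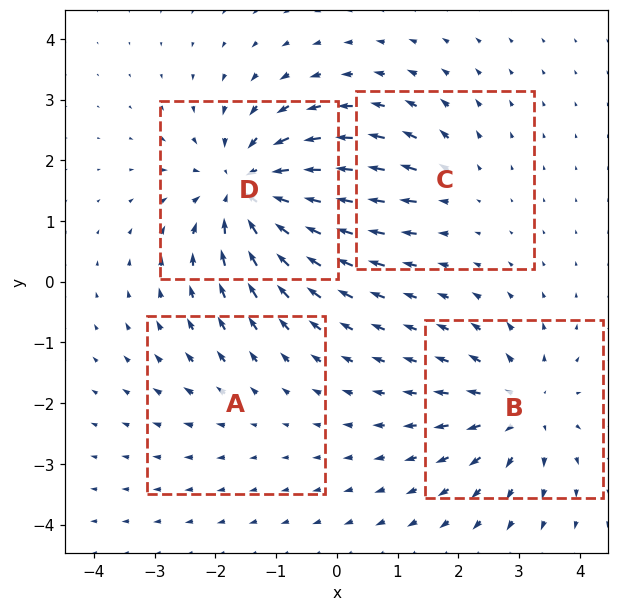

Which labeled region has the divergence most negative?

D

Divergence at each region's feature centre — A: about +2, B: about +5, C: about +3, D: about -7. Region D is most negative.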